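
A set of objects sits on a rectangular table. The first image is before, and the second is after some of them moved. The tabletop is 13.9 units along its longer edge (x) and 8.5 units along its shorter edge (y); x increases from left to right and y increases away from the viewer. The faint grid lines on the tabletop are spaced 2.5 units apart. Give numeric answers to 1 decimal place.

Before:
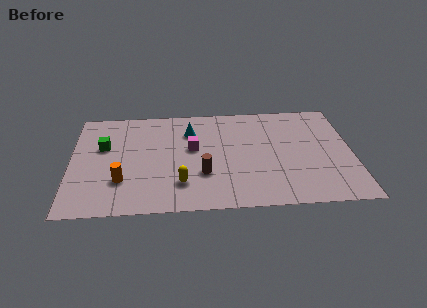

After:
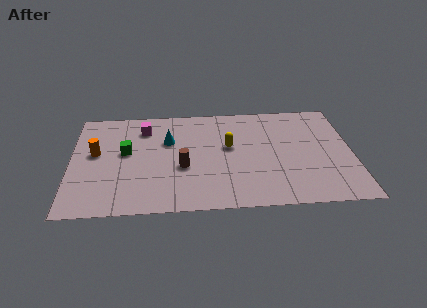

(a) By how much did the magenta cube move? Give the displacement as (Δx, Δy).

(-2.4, 1.8)

The magenta cube started near (6.0, 4.9) and ended near (3.6, 6.7).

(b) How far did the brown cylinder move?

1.2

From (6.5, 2.8) to (5.5, 3.4), the brown cylinder covered √(1.0² + 0.6²) ≈ 1.2 units.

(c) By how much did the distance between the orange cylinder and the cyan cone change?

-1.4

The distance was about 5.1 in the first image and 3.7 in the second, so they moved 1.4 units closer together.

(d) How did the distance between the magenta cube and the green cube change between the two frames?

-2.3

Before: roughly 4.4 units apart; after: 2.1. That's 2.3 units closer together.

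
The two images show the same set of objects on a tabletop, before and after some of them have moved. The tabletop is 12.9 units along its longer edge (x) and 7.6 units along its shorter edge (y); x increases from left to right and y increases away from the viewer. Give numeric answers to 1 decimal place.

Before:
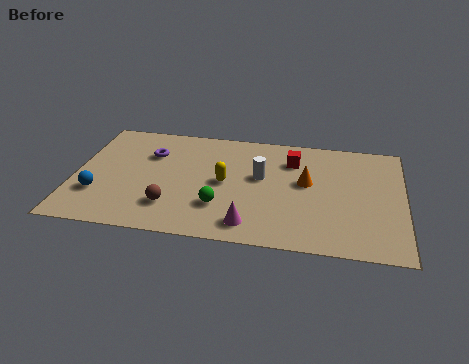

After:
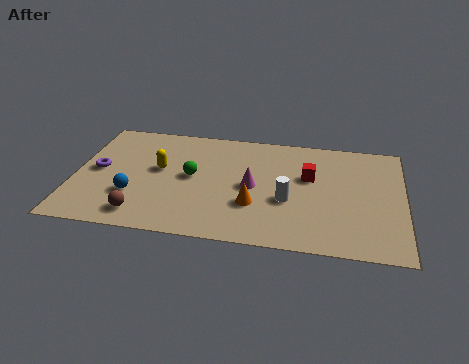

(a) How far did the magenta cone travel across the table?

2.5

The magenta cone was near (7.0, 1.2) before and (7.0, 3.7) after, so it travelled √(0.0² + 2.5²) ≈ 2.5 units.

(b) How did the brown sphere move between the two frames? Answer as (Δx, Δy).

(-1.1, -0.7)

The brown sphere was at about (3.9, 1.9) and moved to about (2.8, 1.2).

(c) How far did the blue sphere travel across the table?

1.4

From (1.0, 2.3) to (2.4, 2.4), the blue sphere covered √(1.4² + 0.1²) ≈ 1.4 units.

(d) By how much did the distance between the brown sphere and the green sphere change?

+1.4

They were about 1.9 units apart before and 3.3 after — 1.4 units further apart.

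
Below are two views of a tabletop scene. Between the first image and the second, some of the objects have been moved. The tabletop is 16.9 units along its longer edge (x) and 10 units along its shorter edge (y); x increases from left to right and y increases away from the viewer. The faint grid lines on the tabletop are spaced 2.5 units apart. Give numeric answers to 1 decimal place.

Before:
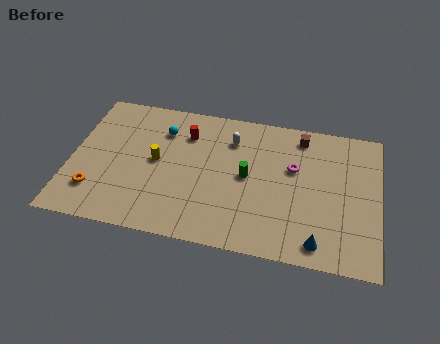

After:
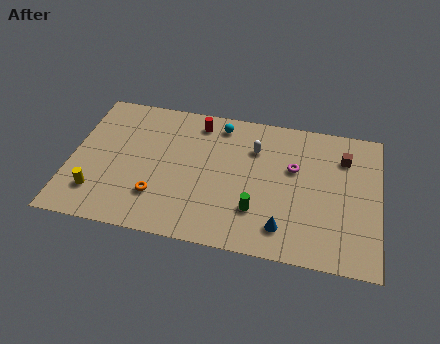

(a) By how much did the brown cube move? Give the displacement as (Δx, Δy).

(2.4, -1.1)

The brown cube was at about (12.5, 8.6) and moved to about (14.9, 7.5).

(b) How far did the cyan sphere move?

3.3

From (4.9, 7.5) to (8.0, 8.6), the cyan sphere covered √(3.1² + 1.1²) ≈ 3.3 units.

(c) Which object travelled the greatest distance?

the yellow cylinder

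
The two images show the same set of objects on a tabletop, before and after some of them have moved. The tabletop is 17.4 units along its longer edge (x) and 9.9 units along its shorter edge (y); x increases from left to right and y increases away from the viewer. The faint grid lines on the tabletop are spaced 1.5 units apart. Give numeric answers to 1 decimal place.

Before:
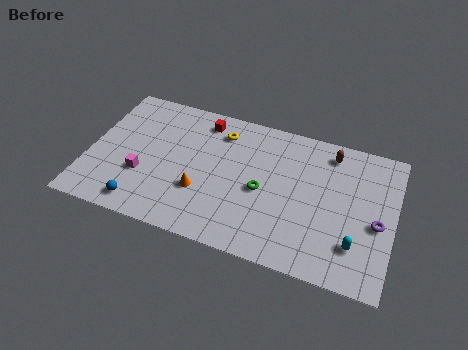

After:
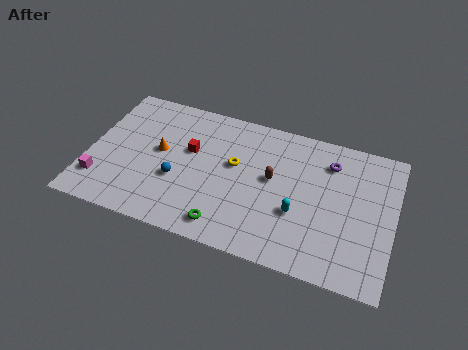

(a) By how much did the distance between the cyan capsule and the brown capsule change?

-3.7

Before: roughly 6.2 units apart; after: 2.5. That's 3.7 units closer together.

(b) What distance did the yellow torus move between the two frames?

2.3

The yellow torus moved from about (7.3, 7.9) to (8.3, 5.8), a distance of √(1.0² + 2.1²) ≈ 2.3.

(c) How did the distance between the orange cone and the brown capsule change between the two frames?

-2.2

They were about 8.7 units apart before and 6.5 after — 2.2 units closer together.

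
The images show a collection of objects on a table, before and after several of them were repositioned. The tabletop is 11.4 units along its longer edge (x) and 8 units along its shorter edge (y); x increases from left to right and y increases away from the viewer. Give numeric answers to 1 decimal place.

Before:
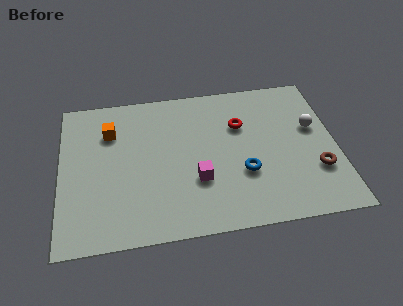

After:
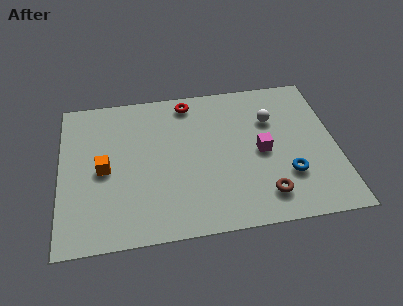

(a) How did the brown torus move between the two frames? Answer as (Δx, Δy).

(-2.2, -1.0)

From the two frames, the brown torus sits at roughly (10.5, 2.5) before and (8.3, 1.5) after.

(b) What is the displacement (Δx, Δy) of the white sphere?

(-1.7, 0.7)

From the two frames, the white sphere sits at roughly (10.5, 4.8) before and (8.8, 5.5) after.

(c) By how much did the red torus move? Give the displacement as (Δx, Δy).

(-2.1, 1.6)

The red torus started near (7.5, 5.4) and ended near (5.4, 7.0).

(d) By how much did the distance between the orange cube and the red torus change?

-0.6

They were about 5.4 units apart before and 4.8 after — 0.6 units closer together.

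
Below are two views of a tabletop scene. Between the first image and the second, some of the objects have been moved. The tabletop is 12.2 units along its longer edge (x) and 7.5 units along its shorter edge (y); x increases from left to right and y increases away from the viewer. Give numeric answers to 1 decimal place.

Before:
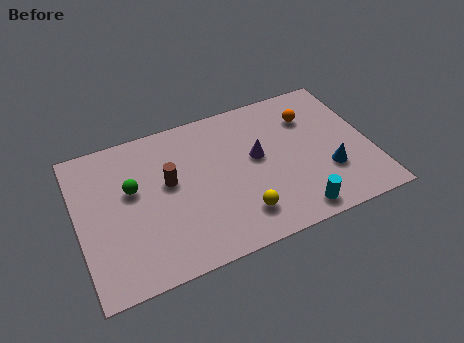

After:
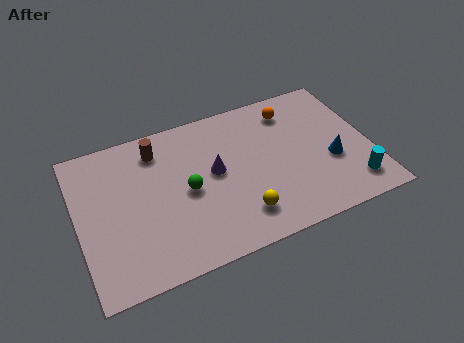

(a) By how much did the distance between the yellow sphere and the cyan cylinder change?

+2.4

They were about 2.3 units apart before and 4.7 after — 2.4 units further apart.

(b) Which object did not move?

the yellow sphere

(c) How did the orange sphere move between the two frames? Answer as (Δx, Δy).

(-0.7, 0.6)

The orange sphere started near (9.9, 5.5) and ended near (9.2, 6.1).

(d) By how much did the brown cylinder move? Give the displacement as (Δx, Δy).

(-0.3, 1.8)

From the two frames, the brown cylinder sits at roughly (3.8, 4.3) before and (3.5, 6.1) after.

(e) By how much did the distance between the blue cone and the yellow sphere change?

+0.3

The distance was about 3.9 in the first image and 4.2 in the second, so they moved 0.3 units further apart.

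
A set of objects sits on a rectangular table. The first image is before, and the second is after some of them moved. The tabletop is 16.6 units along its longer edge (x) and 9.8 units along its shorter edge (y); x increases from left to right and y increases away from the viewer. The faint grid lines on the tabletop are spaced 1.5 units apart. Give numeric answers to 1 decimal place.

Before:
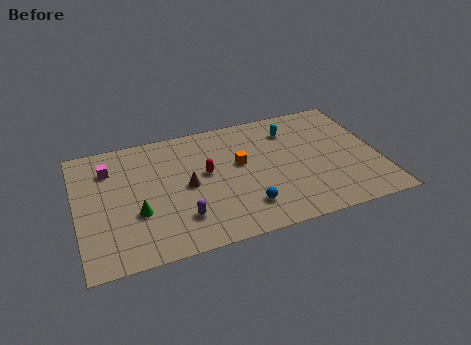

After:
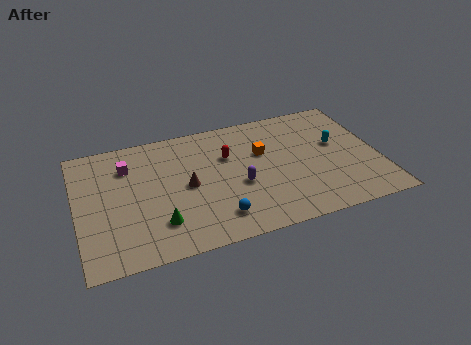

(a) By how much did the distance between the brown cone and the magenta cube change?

-0.9

They were about 4.9 units apart before and 4.0 after — 0.9 units closer together.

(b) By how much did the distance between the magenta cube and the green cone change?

+1.0

They were about 4.1 units apart before and 5.1 after — 1.0 units further apart.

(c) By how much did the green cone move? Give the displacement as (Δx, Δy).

(1.1, -1.1)

The green cone started near (3.2, 3.5) and ended near (4.3, 2.4).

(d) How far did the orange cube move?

1.4

From (9.0, 5.7) to (10.3, 6.2), the orange cube covered √(1.3² + 0.5²) ≈ 1.4 units.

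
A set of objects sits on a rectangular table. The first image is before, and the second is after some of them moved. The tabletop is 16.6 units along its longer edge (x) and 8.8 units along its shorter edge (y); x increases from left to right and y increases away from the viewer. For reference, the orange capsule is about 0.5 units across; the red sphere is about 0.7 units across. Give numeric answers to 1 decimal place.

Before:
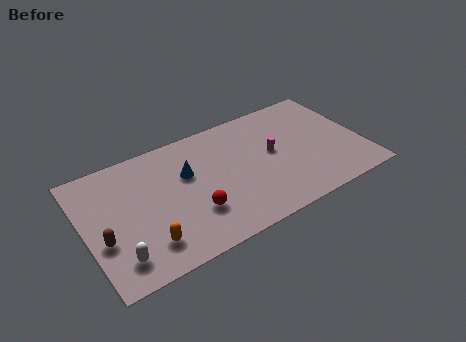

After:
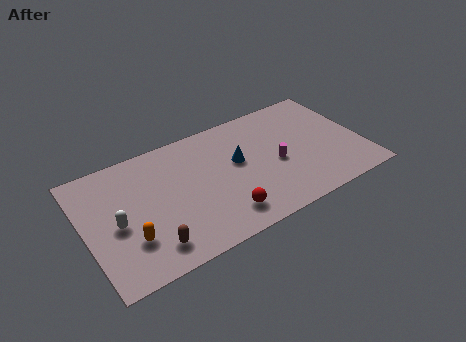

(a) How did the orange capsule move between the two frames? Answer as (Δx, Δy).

(-0.9, 0.7)

From the two frames, the orange capsule sits at roughly (3.3, 1.9) before and (2.4, 2.6) after.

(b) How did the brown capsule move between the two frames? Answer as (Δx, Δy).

(2.6, -1.7)

The brown capsule was at about (0.9, 3.3) and moved to about (3.5, 1.6).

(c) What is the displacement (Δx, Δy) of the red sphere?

(1.6, -1.0)

From the two frames, the red sphere sits at roughly (6.2, 2.7) before and (7.8, 1.7) after.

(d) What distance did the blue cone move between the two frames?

3.0

The blue cone moved from about (6.2, 5.6) to (9.2, 5.1), a distance of √(3.0² + 0.5²) ≈ 3.0.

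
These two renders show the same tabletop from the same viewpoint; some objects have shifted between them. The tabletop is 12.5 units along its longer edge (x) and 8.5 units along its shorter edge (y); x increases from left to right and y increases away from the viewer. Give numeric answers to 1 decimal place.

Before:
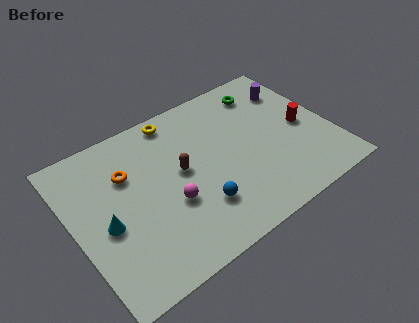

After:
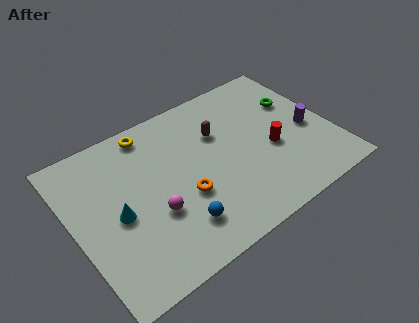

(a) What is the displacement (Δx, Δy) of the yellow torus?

(-1.3, -0.1)

The yellow torus was at about (5.5, 7.6) and moved to about (4.2, 7.5).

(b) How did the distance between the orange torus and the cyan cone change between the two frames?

+0.7

Before: roughly 2.5 units apart; after: 3.2. That's 0.7 units further apart.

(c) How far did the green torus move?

1.9

The green torus moved from about (9.9, 7.0) to (11.2, 5.6), a distance of √(1.3² + 1.4²) ≈ 1.9.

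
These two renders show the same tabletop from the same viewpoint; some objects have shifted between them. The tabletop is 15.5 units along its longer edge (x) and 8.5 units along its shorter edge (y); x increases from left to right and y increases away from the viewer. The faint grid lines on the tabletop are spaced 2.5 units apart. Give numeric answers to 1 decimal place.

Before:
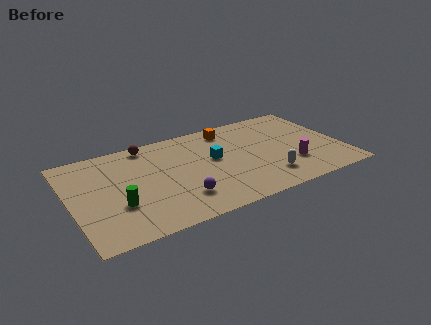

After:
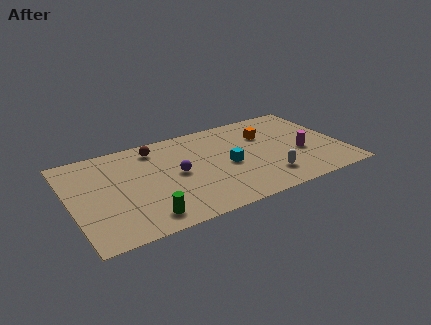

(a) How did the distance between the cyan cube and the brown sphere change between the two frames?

+0.5

The distance was about 4.5 in the first image and 5.0 in the second, so they moved 0.5 units further apart.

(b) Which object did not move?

the white capsule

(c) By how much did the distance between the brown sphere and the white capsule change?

-0.6

They were about 8.4 units apart before and 7.8 after — 0.6 units closer together.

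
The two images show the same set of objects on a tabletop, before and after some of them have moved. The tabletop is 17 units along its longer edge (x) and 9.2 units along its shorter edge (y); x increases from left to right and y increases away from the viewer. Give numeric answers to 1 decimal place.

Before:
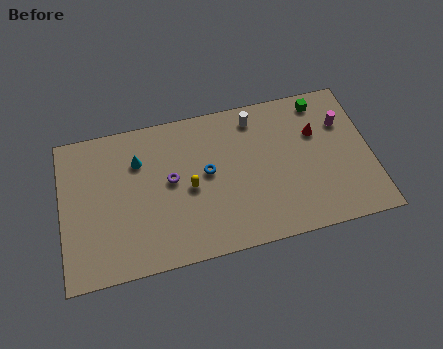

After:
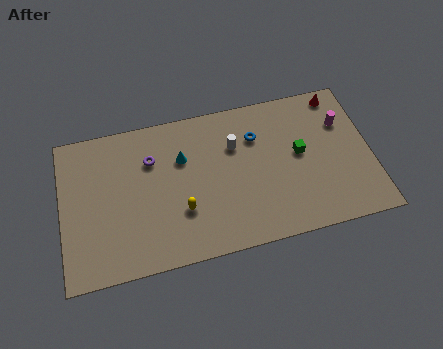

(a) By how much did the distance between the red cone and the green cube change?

+2.1

They were about 1.9 units apart before and 4.0 after — 2.1 units further apart.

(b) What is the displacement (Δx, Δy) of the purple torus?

(-1.0, 1.5)

The purple torus was at about (6.0, 5.0) and moved to about (5.0, 6.5).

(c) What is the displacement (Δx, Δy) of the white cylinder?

(-1.2, -1.5)

The white cylinder started near (10.8, 7.8) and ended near (9.6, 6.3).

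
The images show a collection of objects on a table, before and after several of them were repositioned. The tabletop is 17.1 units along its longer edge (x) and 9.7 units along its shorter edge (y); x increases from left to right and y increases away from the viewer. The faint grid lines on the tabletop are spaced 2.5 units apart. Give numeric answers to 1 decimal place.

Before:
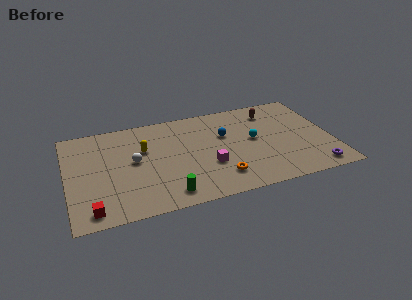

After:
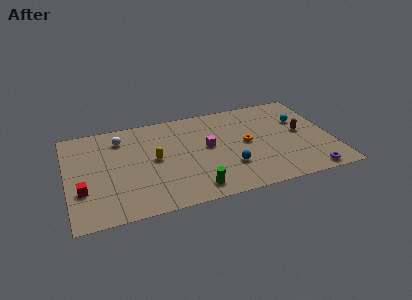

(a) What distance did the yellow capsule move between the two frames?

1.3

The yellow capsule moved from about (5.0, 6.2) to (5.6, 5.0), a distance of √(0.6² + 1.2²) ≈ 1.3.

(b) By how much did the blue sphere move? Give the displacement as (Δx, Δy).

(0.0, -3.3)

From the two frames, the blue sphere sits at roughly (10.3, 6.2) before and (10.3, 2.9) after.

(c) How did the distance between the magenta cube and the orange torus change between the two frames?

+1.1

Before: roughly 1.4 units apart; after: 2.5. That's 1.1 units further apart.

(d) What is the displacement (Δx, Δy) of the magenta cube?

(0.1, 1.9)

The magenta cube was at about (9.0, 3.4) and moved to about (9.1, 5.3).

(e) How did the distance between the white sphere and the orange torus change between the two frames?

+2.3

They were about 6.1 units apart before and 8.4 after — 2.3 units further apart.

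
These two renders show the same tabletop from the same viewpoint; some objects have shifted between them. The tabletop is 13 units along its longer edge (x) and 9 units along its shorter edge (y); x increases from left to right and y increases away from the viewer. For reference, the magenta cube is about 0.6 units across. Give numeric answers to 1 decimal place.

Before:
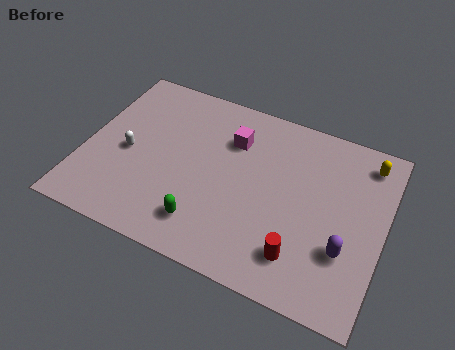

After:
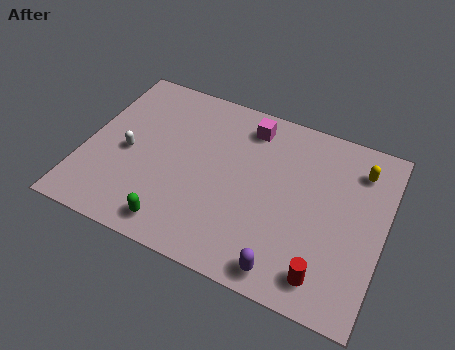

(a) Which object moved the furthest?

the purple capsule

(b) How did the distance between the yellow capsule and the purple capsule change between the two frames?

+1.9

The distance was about 4.7 in the first image and 6.6 in the second, so they moved 1.9 units further apart.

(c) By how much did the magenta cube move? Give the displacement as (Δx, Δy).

(0.6, 1.0)

From the two frames, the magenta cube sits at roughly (6.2, 6.5) before and (6.8, 7.5) after.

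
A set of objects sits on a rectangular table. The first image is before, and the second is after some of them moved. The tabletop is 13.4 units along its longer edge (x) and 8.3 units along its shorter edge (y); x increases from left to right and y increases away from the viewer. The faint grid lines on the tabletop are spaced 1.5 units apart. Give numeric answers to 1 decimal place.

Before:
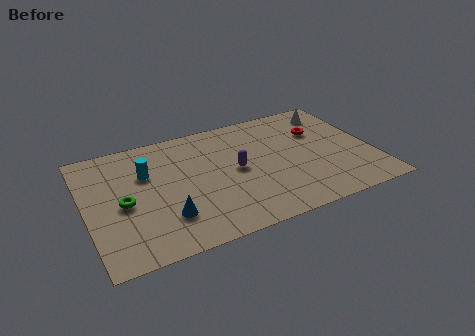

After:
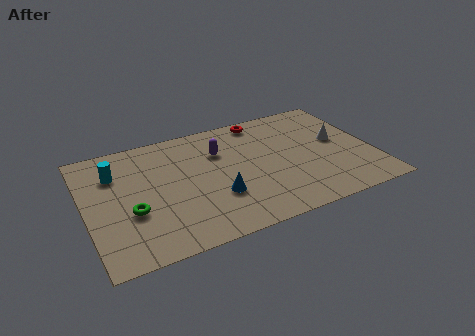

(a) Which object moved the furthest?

the red torus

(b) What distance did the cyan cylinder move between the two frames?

1.5

From (2.9, 5.5) to (1.5, 6.0), the cyan cylinder covered √(1.4² + 0.5²) ≈ 1.5 units.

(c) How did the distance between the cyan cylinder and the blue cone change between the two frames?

+2.1

They were about 3.4 units apart before and 5.5 after — 2.1 units further apart.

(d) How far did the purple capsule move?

1.7

The purple capsule was near (7.0, 4.2) before and (6.4, 5.8) after, so it travelled √(0.6² + 1.6²) ≈ 1.7 units.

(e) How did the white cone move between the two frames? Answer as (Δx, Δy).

(-0.1, -2.3)

From the two frames, the white cone sits at roughly (12.0, 6.9) before and (11.9, 4.6) after.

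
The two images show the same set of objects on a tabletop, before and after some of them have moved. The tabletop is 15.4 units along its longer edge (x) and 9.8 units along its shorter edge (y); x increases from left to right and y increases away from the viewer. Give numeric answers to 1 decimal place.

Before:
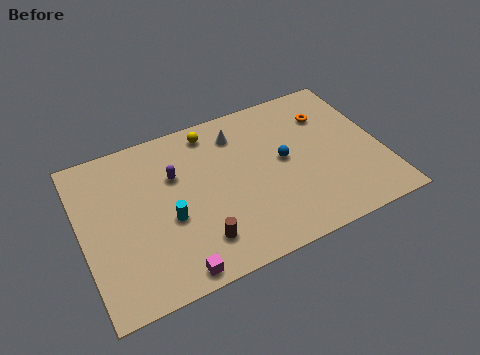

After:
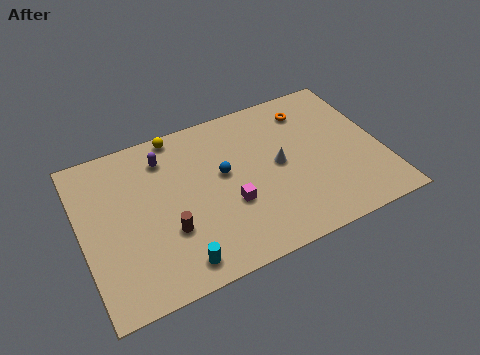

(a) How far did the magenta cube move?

4.2

The magenta cube moved from about (4.2, 0.9) to (7.4, 3.6), a distance of √(3.2² + 2.7²) ≈ 4.2.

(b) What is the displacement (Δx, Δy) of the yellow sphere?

(-1.7, 0.5)

The yellow sphere was at about (7.0, 8.5) and moved to about (5.3, 9.0).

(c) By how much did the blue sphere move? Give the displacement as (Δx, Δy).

(-3.1, 0.4)

The blue sphere was at about (10.4, 5.2) and moved to about (7.3, 5.6).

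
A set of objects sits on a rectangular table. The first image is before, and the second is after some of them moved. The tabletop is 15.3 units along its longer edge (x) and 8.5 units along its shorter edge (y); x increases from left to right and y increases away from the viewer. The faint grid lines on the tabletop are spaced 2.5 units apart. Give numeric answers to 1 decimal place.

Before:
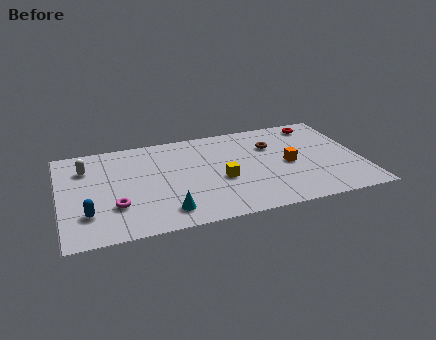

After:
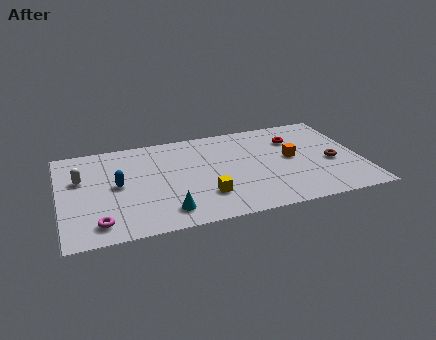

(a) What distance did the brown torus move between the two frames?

3.7

The brown torus moved from about (10.9, 5.9) to (13.8, 3.6), a distance of √(2.9² + 2.3²) ≈ 3.7.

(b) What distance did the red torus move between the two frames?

1.7

From (13.4, 7.3) to (12.1, 6.2), the red torus covered √(1.3² + 1.1²) ≈ 1.7 units.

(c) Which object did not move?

the cyan cone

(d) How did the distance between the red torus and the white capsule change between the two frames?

-1.0

They were about 12.0 units apart before and 11.0 after — 1.0 units closer together.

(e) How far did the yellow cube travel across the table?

1.5

From (8.1, 3.5) to (7.2, 2.3), the yellow cube covered √(0.9² + 1.2²) ≈ 1.5 units.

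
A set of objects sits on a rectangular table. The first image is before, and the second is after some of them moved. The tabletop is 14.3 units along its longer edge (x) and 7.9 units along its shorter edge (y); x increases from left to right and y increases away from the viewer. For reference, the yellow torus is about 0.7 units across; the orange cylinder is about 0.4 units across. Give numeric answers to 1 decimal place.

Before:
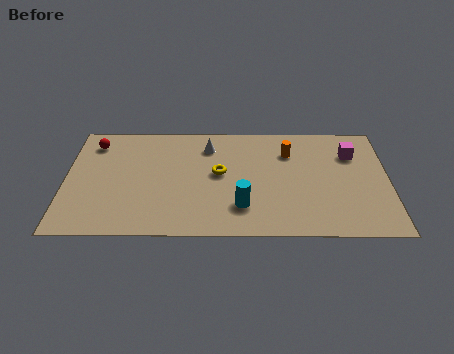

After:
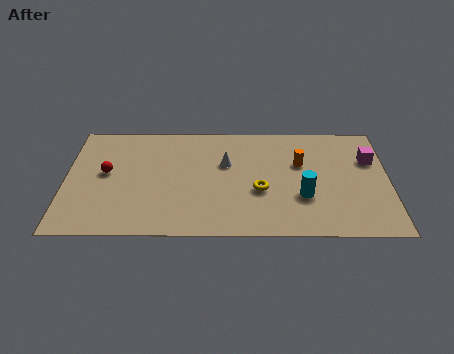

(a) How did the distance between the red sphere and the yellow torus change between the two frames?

+0.9

Before: roughly 6.0 units apart; after: 6.9. That's 0.9 units further apart.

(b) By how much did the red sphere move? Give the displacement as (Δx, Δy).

(0.6, -2.1)

The red sphere started near (1.2, 6.4) and ended near (1.8, 4.3).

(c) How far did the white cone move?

1.4

From (6.3, 6.2) to (7.1, 5.0), the white cone covered √(0.8² + 1.2²) ≈ 1.4 units.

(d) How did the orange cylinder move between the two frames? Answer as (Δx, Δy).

(0.5, -0.8)

The orange cylinder started near (9.9, 5.8) and ended near (10.4, 5.0).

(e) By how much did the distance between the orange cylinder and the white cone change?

-0.3

The distance was about 3.6 in the first image and 3.3 in the second, so they moved 0.3 units closer together.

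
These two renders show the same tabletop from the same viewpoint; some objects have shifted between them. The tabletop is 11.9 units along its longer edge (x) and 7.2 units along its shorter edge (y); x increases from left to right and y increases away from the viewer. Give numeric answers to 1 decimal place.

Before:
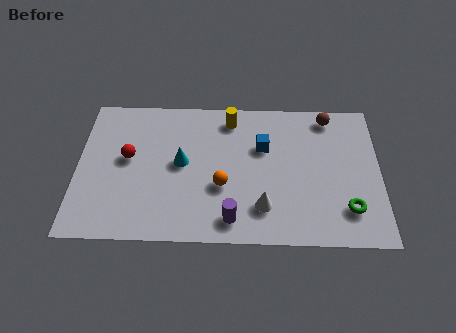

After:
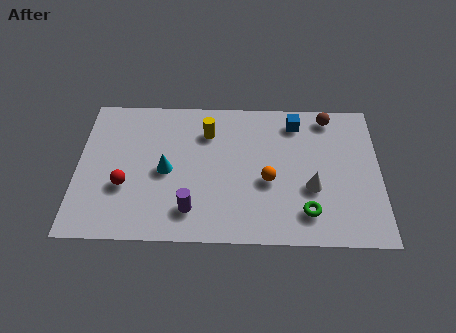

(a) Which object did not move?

the brown sphere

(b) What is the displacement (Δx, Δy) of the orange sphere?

(1.8, 0.3)

From the two frames, the orange sphere sits at roughly (5.7, 2.7) before and (7.5, 3.0) after.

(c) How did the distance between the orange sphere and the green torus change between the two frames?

-2.9

Before: roughly 5.0 units apart; after: 2.1. That's 2.9 units closer together.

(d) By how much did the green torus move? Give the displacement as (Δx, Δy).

(-1.6, -0.2)

The green torus was at about (10.6, 1.7) and moved to about (9.0, 1.5).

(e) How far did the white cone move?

2.1

The white cone moved from about (7.3, 1.7) to (9.2, 2.7), a distance of √(1.9² + 1.0²) ≈ 2.1.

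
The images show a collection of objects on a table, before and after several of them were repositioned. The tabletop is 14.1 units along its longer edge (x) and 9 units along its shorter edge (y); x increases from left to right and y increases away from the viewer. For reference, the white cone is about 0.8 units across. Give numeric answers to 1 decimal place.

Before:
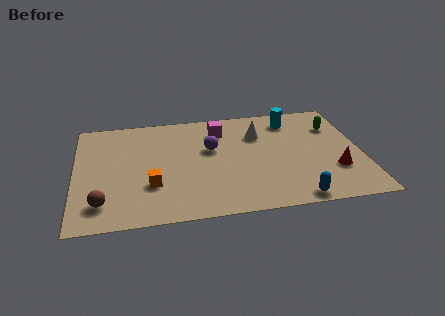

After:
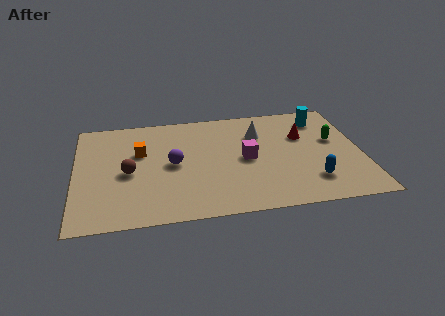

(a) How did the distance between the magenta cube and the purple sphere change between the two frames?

+2.0

Before: roughly 1.6 units apart; after: 3.6. That's 2.0 units further apart.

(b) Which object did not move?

the white cone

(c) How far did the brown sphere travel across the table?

2.6

From (1.3, 1.8) to (2.6, 4.1), the brown sphere covered √(1.3² + 2.3²) ≈ 2.6 units.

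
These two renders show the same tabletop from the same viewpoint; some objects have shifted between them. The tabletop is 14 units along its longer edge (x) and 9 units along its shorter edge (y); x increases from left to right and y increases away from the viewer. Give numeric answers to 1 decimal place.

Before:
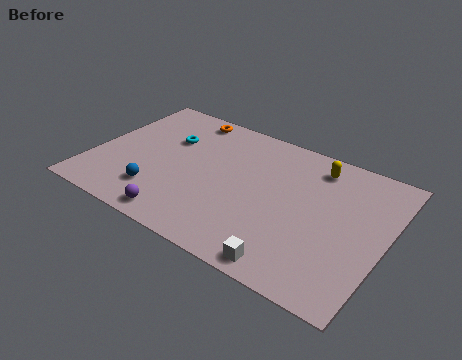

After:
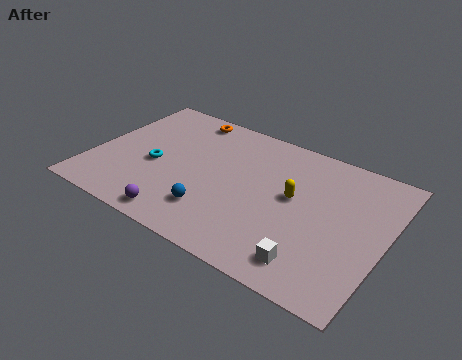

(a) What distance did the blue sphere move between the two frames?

2.7

From (3.5, 2.1) to (6.2, 2.2), the blue sphere covered √(2.7² + 0.1²) ≈ 2.7 units.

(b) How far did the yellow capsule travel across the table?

2.6

The yellow capsule was near (10.3, 7.5) before and (9.6, 5.0) after, so it travelled √(0.7² + 2.5²) ≈ 2.6 units.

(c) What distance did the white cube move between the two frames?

1.1

The white cube was near (10.1, 0.9) before and (11.0, 1.5) after, so it travelled √(0.9² + 0.6²) ≈ 1.1 units.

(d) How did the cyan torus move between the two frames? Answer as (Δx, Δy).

(-0.3, -2.1)

The cyan torus started near (3.3, 6.0) and ended near (3.0, 3.9).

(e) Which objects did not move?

the purple sphere and the orange torus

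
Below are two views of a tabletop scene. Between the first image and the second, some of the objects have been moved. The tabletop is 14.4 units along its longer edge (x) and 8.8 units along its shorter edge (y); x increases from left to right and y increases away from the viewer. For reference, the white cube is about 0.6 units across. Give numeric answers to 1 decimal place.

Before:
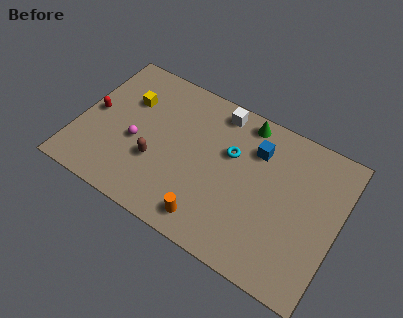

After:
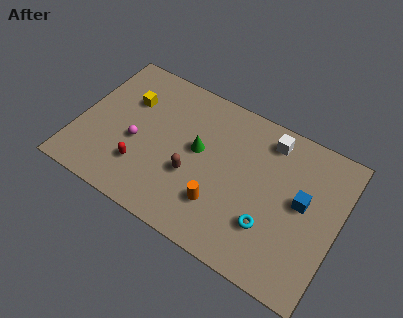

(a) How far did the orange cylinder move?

1.2

From (7.8, 1.3) to (8.2, 2.4), the orange cylinder covered √(0.4² + 1.1²) ≈ 1.2 units.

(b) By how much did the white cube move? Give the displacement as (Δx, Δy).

(2.9, -0.3)

From the two frames, the white cube sits at roughly (7.3, 7.7) before and (10.2, 7.4) after.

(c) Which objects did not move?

the magenta sphere and the yellow cube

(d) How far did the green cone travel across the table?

3.6

The green cone was near (8.8, 7.8) before and (6.6, 4.9) after, so it travelled √(2.2² + 2.9²) ≈ 3.6 units.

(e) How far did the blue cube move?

3.3

The blue cube moved from about (9.6, 6.5) to (12.4, 4.8), a distance of √(2.8² + 1.7²) ≈ 3.3.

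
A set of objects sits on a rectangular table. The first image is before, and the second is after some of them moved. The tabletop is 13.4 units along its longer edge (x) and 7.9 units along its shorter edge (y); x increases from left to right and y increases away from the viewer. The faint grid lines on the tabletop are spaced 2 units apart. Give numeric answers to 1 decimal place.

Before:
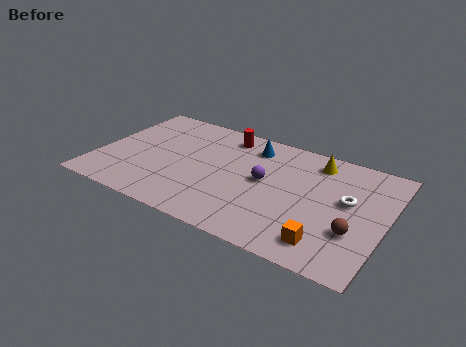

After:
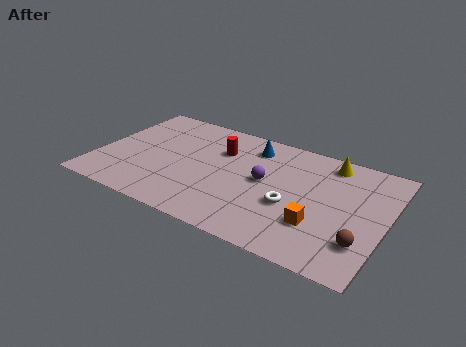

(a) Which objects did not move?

the blue cone and the purple sphere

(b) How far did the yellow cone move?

0.6

The yellow cone moved from about (9.9, 6.6) to (10.5, 6.8), a distance of √(0.6² + 0.2²) ≈ 0.6.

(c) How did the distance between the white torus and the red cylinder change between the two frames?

-2.0

The distance was about 6.4 in the first image and 4.4 in the second, so they moved 2.0 units closer together.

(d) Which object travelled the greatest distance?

the white torus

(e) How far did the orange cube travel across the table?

1.1

From (11.0, 1.4) to (10.5, 2.4), the orange cube covered √(0.5² + 1.0²) ≈ 1.1 units.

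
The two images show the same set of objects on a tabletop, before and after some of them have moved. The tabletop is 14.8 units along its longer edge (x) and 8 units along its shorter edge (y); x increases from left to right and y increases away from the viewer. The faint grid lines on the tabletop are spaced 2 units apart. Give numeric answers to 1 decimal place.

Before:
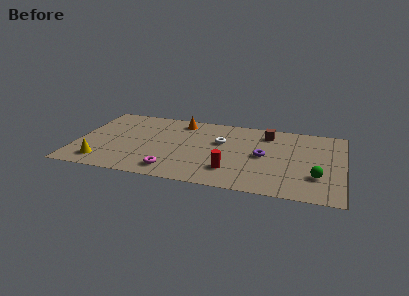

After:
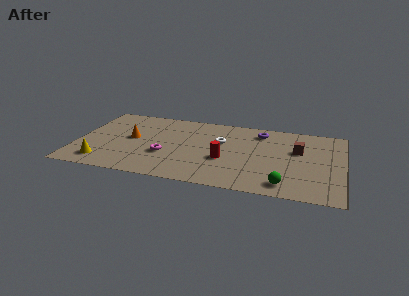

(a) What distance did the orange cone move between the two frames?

3.6

From (5.6, 6.8) to (3.0, 4.3), the orange cone covered √(2.6² + 2.5²) ≈ 3.6 units.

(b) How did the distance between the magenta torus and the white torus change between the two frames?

-0.8

The distance was about 4.5 in the first image and 3.7 in the second, so they moved 0.8 units closer together.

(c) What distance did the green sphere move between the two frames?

2.1

The green sphere moved from about (13.4, 2.4) to (11.7, 1.2), a distance of √(1.7² + 1.2²) ≈ 2.1.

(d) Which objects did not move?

the yellow cone and the white torus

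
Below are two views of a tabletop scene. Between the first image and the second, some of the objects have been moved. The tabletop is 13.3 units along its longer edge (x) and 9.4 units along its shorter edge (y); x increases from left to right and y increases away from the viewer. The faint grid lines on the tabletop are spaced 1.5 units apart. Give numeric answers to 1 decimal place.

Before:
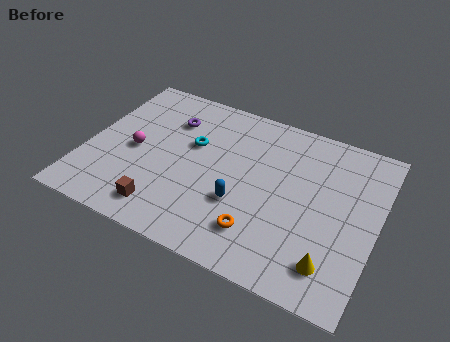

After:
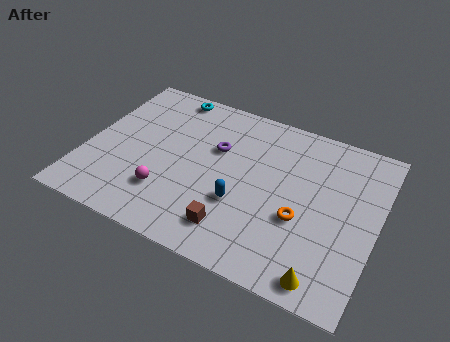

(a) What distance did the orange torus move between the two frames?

2.3

The orange torus was near (8.3, 2.1) before and (10.0, 3.6) after, so it travelled √(1.7² + 1.5²) ≈ 2.3 units.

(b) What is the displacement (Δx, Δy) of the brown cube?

(3.2, 0.3)

The brown cube was at about (4.0, 1.5) and moved to about (7.2, 1.8).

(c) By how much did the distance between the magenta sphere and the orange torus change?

-0.4

They were about 6.5 units apart before and 6.1 after — 0.4 units closer together.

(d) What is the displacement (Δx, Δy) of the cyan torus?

(-1.5, 2.7)

The cyan torus was at about (4.7, 5.8) and moved to about (3.2, 8.5).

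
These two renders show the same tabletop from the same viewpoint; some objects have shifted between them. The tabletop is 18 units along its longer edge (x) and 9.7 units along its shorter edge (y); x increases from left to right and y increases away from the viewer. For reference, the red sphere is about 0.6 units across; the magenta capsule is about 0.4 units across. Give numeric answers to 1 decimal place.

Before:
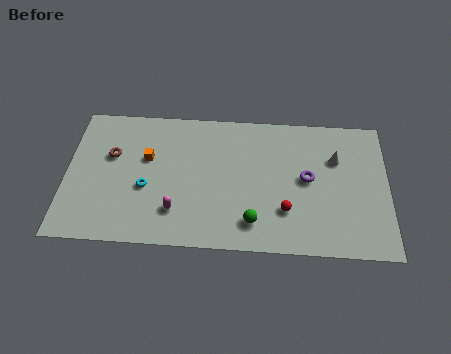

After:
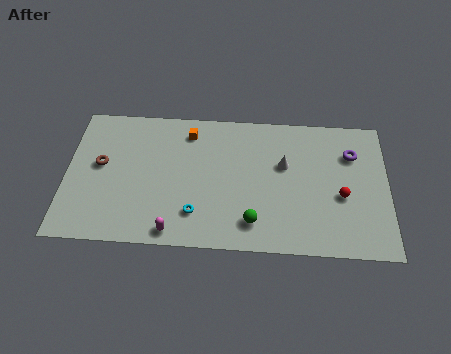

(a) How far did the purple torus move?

3.1

From (13.5, 5.1) to (16.0, 7.0), the purple torus covered √(2.5² + 1.9²) ≈ 3.1 units.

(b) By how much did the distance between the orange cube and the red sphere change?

+1.1

Before: roughly 8.4 units apart; after: 9.5. That's 1.1 units further apart.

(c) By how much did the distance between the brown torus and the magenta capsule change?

+0.9

They were about 5.2 units apart before and 6.1 after — 0.9 units further apart.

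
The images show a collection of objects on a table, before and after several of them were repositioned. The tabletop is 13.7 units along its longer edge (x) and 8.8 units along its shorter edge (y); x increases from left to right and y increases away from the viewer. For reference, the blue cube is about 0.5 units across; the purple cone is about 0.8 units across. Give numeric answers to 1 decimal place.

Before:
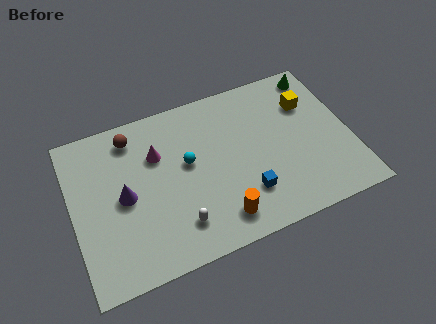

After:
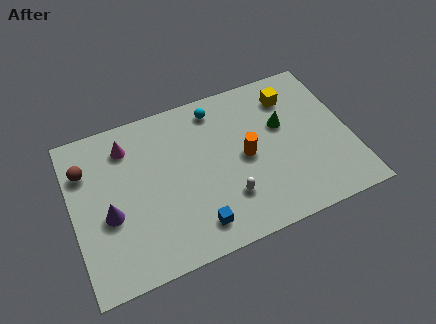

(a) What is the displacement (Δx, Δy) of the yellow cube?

(-0.8, 0.7)

The yellow cube started near (11.9, 6.2) and ended near (11.1, 6.9).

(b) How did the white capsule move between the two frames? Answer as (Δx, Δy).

(2.5, 0.5)

The white capsule started near (4.9, 1.9) and ended near (7.4, 2.4).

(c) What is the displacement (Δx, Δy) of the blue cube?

(-2.6, -0.8)

The blue cube started near (8.3, 2.3) and ended near (5.7, 1.5).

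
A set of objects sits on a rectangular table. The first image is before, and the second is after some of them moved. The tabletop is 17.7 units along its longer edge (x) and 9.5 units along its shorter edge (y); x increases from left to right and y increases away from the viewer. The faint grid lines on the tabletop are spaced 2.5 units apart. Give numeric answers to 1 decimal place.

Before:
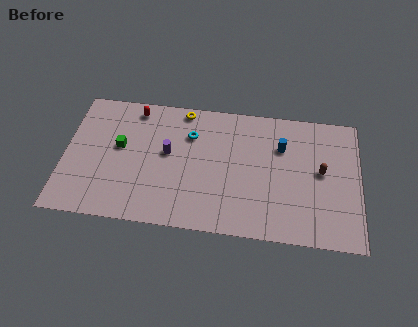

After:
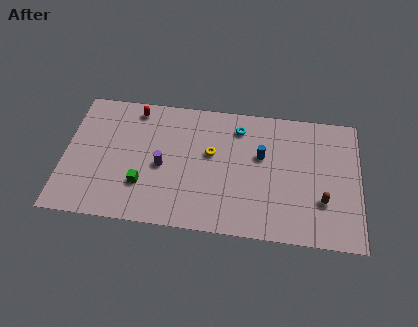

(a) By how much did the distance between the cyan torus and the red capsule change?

+2.6

Before: roughly 3.7 units apart; after: 6.3. That's 2.6 units further apart.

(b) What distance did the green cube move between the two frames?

3.0

From (3.3, 5.4) to (4.8, 2.8), the green cube covered √(1.5² + 2.6²) ≈ 3.0 units.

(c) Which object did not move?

the red capsule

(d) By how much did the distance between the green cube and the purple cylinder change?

-1.0

Before: roughly 2.9 units apart; after: 1.9. That's 1.0 units closer together.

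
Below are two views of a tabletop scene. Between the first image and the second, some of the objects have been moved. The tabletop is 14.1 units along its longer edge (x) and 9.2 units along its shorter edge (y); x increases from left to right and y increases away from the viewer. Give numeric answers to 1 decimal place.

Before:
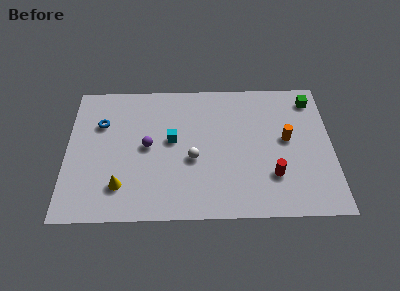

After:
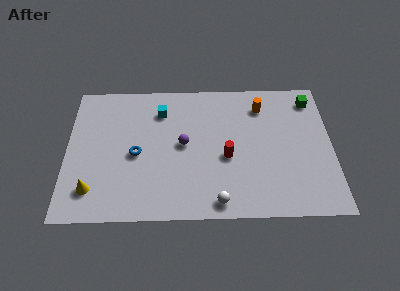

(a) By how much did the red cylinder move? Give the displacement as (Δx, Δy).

(-2.4, 1.3)

From the two frames, the red cylinder sits at roughly (10.9, 2.6) before and (8.5, 3.9) after.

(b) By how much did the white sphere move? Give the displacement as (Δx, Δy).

(1.3, -2.8)

From the two frames, the white sphere sits at roughly (6.7, 3.8) before and (8.0, 1.0) after.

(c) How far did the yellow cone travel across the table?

1.5

From (2.9, 2.1) to (1.4, 1.9), the yellow cone covered √(1.5² + 0.2²) ≈ 1.5 units.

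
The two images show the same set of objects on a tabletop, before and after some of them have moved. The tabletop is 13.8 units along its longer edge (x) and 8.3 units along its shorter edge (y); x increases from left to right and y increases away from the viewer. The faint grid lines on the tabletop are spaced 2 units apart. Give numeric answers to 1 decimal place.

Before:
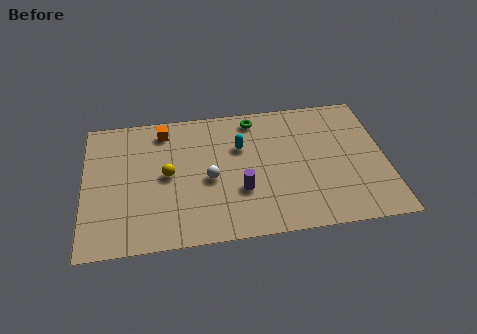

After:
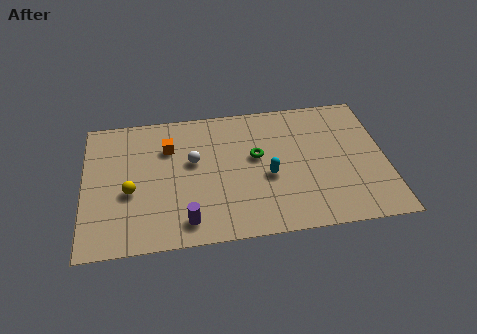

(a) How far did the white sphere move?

1.4

The white sphere moved from about (5.7, 3.7) to (5.0, 4.9), a distance of √(0.7² + 1.2²) ≈ 1.4.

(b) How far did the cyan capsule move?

2.3

The cyan capsule moved from about (7.2, 5.5) to (8.4, 3.5), a distance of √(1.2² + 2.0²) ≈ 2.3.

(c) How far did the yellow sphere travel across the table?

1.9

The yellow sphere was near (3.8, 4.2) before and (2.1, 3.4) after, so it travelled √(1.7² + 0.8²) ≈ 1.9 units.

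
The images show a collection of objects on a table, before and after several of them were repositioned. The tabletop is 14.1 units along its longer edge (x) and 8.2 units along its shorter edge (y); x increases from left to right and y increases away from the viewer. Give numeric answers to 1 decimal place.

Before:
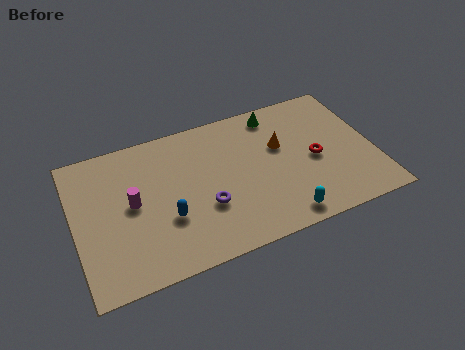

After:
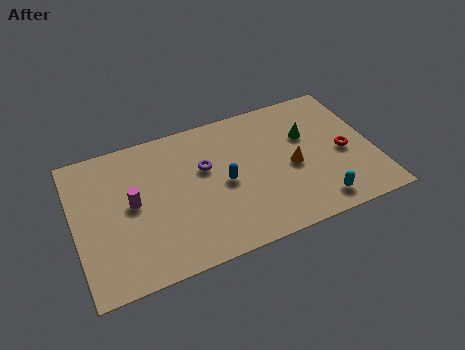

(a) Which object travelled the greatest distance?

the blue capsule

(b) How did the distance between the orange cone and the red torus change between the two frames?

+0.5

They were about 2.0 units apart before and 2.5 after — 0.5 units further apart.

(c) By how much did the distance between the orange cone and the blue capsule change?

-2.8

The distance was about 6.0 in the first image and 3.2 in the second, so they moved 2.8 units closer together.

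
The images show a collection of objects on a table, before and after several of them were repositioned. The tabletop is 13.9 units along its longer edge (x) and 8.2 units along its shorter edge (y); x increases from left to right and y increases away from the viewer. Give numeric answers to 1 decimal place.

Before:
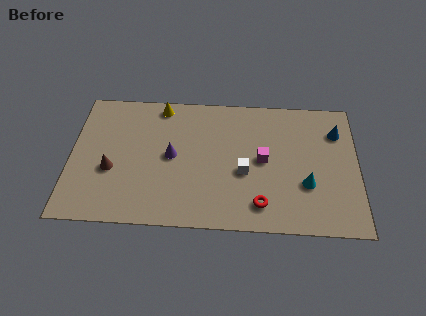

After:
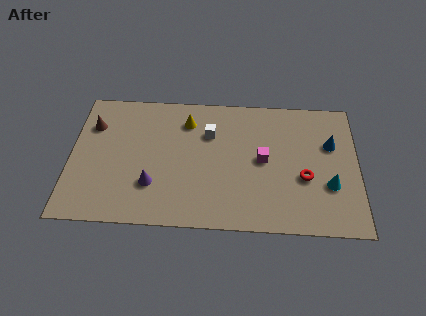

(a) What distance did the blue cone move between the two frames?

0.9

The blue cone moved from about (12.9, 6.1) to (12.6, 5.3), a distance of √(0.3² + 0.8²) ≈ 0.9.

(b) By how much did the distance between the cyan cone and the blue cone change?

-1.1

They were about 3.6 units apart before and 2.5 after — 1.1 units closer together.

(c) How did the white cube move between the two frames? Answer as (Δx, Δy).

(-1.7, 2.3)

The white cube was at about (8.4, 3.4) and moved to about (6.7, 5.7).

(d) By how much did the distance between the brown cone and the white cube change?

-0.7

Before: roughly 6.4 units apart; after: 5.7. That's 0.7 units closer together.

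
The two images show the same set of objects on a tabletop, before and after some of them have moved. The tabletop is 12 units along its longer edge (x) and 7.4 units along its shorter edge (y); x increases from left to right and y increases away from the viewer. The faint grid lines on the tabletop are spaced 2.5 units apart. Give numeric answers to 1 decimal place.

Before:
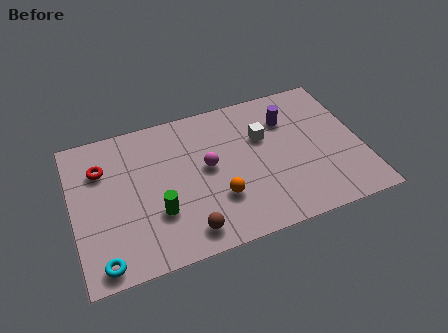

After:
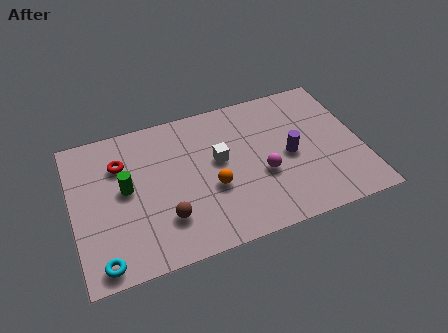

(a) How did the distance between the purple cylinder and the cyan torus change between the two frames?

-0.9

Before: roughly 9.3 units apart; after: 8.4. That's 0.9 units closer together.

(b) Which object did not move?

the cyan torus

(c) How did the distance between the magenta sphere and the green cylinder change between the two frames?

+3.0

The distance was about 2.7 in the first image and 5.7 in the second, so they moved 3.0 units further apart.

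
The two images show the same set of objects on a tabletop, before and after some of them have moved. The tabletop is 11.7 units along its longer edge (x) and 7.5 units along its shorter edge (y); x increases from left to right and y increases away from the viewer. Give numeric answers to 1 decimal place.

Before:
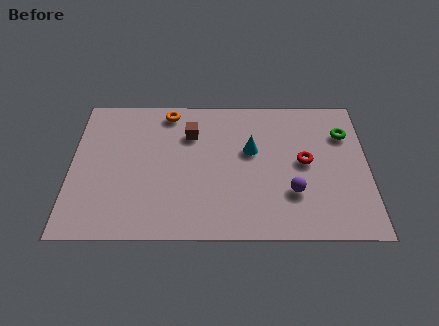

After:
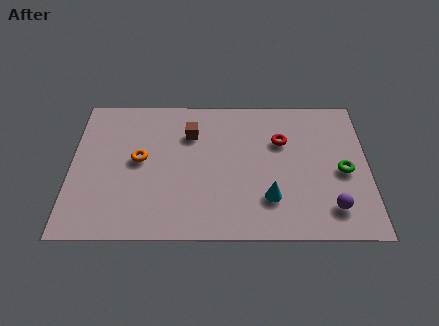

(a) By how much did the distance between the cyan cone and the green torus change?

-0.6

Before: roughly 3.8 units apart; after: 3.2. That's 0.6 units closer together.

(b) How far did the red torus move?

1.4

From (9.2, 3.9) to (8.3, 5.0), the red torus covered √(0.9² + 1.1²) ≈ 1.4 units.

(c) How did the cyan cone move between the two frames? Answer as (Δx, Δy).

(0.7, -2.5)

The cyan cone was at about (7.1, 4.5) and moved to about (7.8, 2.0).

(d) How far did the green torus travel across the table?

2.0

From (10.8, 5.4) to (10.7, 3.4), the green torus covered √(0.1² + 2.0²) ≈ 2.0 units.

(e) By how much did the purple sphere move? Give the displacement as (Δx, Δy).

(1.5, -0.8)

The purple sphere started near (8.7, 2.3) and ended near (10.2, 1.5).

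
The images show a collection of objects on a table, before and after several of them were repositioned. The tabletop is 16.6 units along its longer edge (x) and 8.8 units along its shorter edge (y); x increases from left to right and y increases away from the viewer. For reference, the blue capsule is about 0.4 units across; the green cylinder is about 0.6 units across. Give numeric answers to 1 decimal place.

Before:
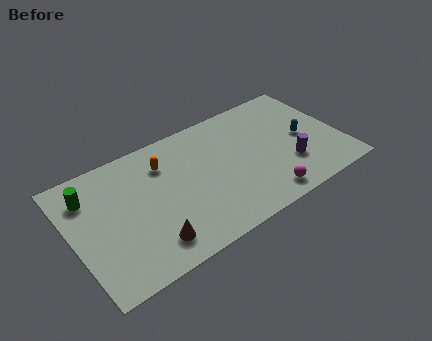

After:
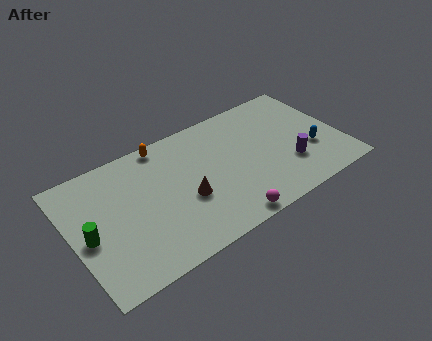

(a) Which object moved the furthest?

the brown cone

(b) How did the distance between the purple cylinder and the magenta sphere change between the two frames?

+2.4

They were about 2.4 units apart before and 4.8 after — 2.4 units further apart.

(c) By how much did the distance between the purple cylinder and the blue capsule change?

-0.4

Before: roughly 2.0 units apart; after: 1.6. That's 0.4 units closer together.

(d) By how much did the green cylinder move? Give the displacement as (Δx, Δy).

(-0.4, -2.7)

The green cylinder was at about (1.3, 6.7) and moved to about (0.9, 4.0).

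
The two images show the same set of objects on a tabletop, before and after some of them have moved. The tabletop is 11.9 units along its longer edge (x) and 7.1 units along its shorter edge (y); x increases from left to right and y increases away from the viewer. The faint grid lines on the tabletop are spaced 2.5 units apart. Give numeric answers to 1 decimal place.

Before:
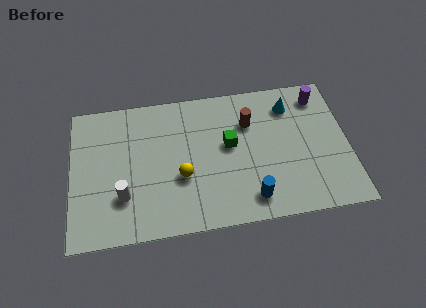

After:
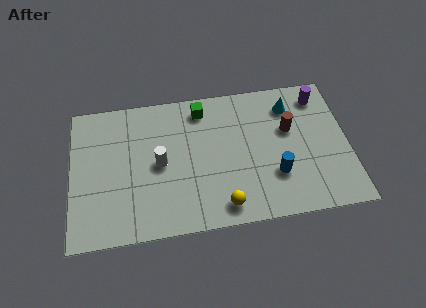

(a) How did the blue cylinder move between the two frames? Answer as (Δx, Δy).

(1.1, 1.0)

The blue cylinder was at about (7.6, 1.2) and moved to about (8.7, 2.2).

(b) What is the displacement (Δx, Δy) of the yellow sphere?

(1.7, -1.7)

From the two frames, the yellow sphere sits at roughly (4.7, 2.7) before and (6.4, 1.0) after.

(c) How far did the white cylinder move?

2.1

From (2.2, 2.1) to (3.8, 3.5), the white cylinder covered √(1.6² + 1.4²) ≈ 2.1 units.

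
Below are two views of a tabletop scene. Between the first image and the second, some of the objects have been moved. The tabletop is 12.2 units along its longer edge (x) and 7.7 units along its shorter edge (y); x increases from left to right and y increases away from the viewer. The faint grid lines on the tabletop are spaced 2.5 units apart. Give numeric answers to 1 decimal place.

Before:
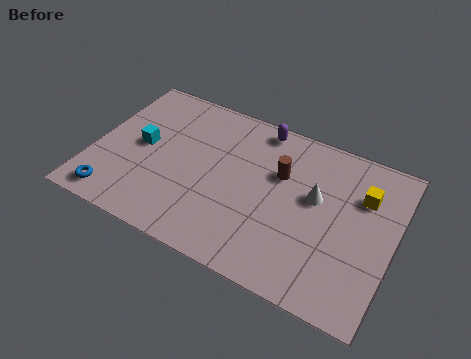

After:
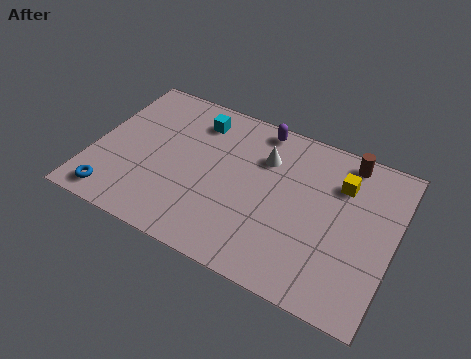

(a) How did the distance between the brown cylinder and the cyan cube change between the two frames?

+0.4

They were about 5.7 units apart before and 6.1 after — 0.4 units further apart.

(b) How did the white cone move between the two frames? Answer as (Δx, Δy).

(-2.2, 1.0)

The white cone was at about (9.0, 4.5) and moved to about (6.8, 5.5).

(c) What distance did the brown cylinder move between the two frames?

3.1

The brown cylinder moved from about (7.5, 5.0) to (10.0, 6.8), a distance of √(2.5² + 1.8²) ≈ 3.1.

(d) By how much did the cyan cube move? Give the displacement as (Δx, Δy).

(2.0, 2.2)

From the two frames, the cyan cube sits at roughly (1.9, 4.0) before and (3.9, 6.2) after.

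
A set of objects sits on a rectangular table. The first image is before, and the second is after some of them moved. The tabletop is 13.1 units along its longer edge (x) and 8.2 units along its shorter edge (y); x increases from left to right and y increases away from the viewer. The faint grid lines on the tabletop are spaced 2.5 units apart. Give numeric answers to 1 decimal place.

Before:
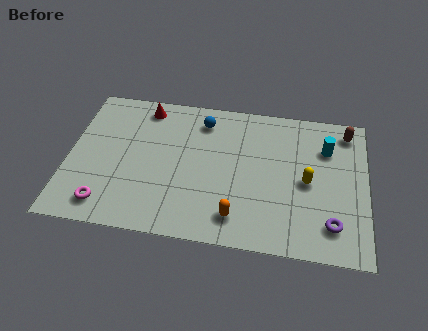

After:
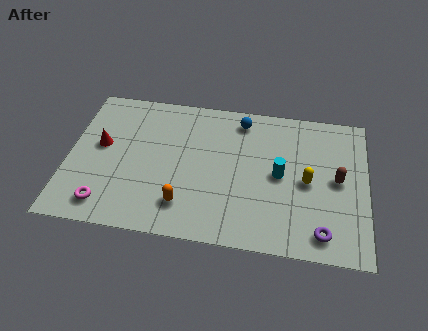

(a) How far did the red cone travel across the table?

3.1

From (3.2, 7.1) to (1.4, 4.6), the red cone covered √(1.8² + 2.5²) ≈ 3.1 units.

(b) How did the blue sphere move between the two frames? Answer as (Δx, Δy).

(1.7, 0.3)

The blue sphere was at about (5.8, 6.7) and moved to about (7.5, 7.0).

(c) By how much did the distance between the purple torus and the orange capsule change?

+1.9

The distance was about 4.1 in the first image and 6.0 in the second, so they moved 1.9 units further apart.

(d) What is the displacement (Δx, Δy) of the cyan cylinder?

(-2.0, -1.8)

The cyan cylinder was at about (11.3, 5.9) and moved to about (9.3, 4.1).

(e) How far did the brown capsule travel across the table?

2.8

The brown capsule was near (12.2, 7.0) before and (11.8, 4.2) after, so it travelled √(0.4² + 2.8²) ≈ 2.8 units.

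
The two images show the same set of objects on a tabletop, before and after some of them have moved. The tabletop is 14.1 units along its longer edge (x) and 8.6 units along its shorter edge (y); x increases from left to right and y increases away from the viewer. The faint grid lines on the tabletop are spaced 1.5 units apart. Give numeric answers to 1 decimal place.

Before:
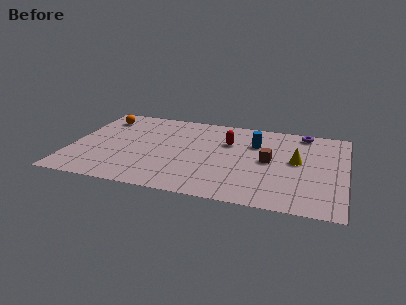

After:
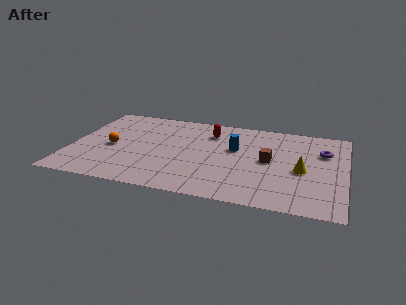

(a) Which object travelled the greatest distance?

the orange sphere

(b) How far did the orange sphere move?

3.1

The orange sphere was near (1.3, 6.9) before and (2.1, 3.9) after, so it travelled √(0.8² + 3.0²) ≈ 3.1 units.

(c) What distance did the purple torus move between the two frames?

2.1

From (11.8, 7.7) to (12.9, 5.9), the purple torus covered √(1.1² + 1.8²) ≈ 2.1 units.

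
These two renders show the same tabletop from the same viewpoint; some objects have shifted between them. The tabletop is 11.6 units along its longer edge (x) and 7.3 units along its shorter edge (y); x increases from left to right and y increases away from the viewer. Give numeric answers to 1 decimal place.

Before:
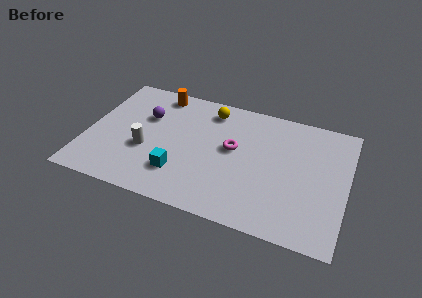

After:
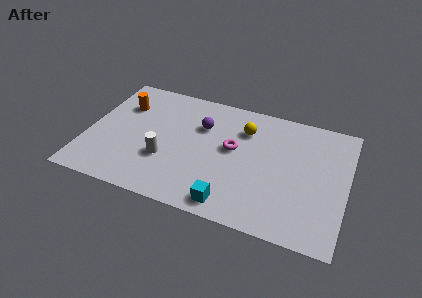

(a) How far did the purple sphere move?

2.5

The purple sphere moved from about (2.5, 4.8) to (5.0, 5.0), a distance of √(2.5² + 0.2²) ≈ 2.5.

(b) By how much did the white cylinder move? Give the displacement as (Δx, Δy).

(0.9, -0.3)

The white cylinder was at about (2.7, 2.8) and moved to about (3.6, 2.5).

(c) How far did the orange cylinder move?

1.9

The orange cylinder was near (2.9, 6.4) before and (1.4, 5.2) after, so it travelled √(1.5² + 1.2²) ≈ 1.9 units.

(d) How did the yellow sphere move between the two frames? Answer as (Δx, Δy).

(1.6, -0.7)

From the two frames, the yellow sphere sits at roughly (5.3, 6.1) before and (6.9, 5.4) after.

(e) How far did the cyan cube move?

2.6

The cyan cube was near (4.3, 1.9) before and (6.7, 0.9) after, so it travelled √(2.4² + 1.0²) ≈ 2.6 units.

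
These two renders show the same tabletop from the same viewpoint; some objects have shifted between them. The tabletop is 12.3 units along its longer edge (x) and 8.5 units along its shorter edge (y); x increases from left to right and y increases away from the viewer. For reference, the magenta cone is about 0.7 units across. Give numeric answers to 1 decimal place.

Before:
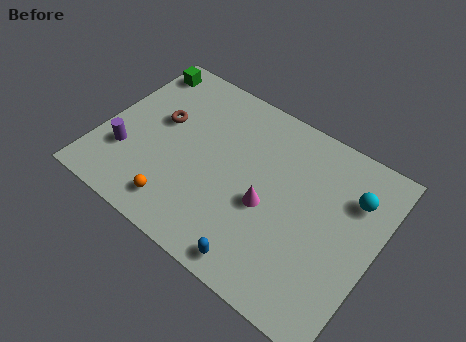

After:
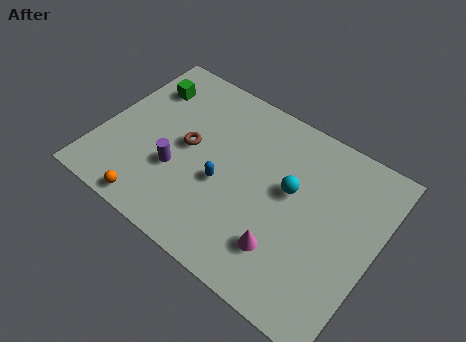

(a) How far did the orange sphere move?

1.2

The orange sphere was near (4.0, 1.4) before and (3.0, 0.8) after, so it travelled √(1.0² + 0.6²) ≈ 1.2 units.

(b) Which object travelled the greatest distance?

the blue capsule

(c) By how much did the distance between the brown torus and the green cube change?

+0.4

They were about 2.7 units apart before and 3.1 after — 0.4 units further apart.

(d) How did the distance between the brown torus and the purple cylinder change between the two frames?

-1.2

They were about 2.6 units apart before and 1.4 after — 1.2 units closer together.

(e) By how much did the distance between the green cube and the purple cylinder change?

-0.7

Before: roughly 4.7 units apart; after: 4.0. That's 0.7 units closer together.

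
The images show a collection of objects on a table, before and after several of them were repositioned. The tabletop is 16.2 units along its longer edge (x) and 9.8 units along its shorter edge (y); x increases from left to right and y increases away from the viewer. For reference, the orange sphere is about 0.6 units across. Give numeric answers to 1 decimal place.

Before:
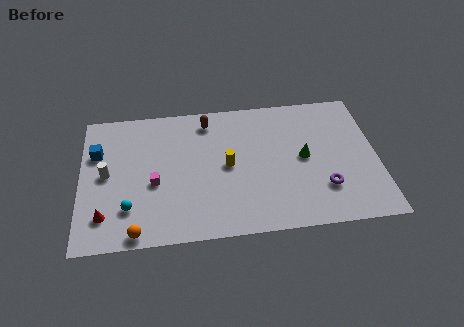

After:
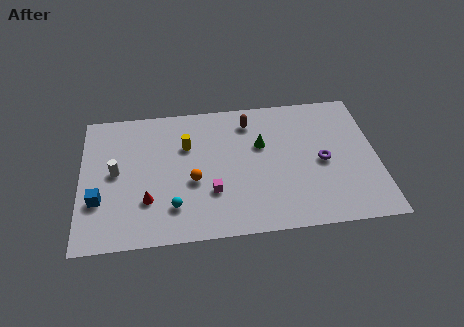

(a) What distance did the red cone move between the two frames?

2.4

From (1.3, 2.1) to (3.6, 2.9), the red cone covered √(2.3² + 0.8²) ≈ 2.4 units.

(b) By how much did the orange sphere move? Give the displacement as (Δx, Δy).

(3.1, 3.2)

The orange sphere started near (3.0, 0.8) and ended near (6.1, 4.0).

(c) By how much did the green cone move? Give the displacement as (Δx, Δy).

(-2.3, 1.2)

The green cone was at about (12.2, 5.0) and moved to about (9.9, 6.2).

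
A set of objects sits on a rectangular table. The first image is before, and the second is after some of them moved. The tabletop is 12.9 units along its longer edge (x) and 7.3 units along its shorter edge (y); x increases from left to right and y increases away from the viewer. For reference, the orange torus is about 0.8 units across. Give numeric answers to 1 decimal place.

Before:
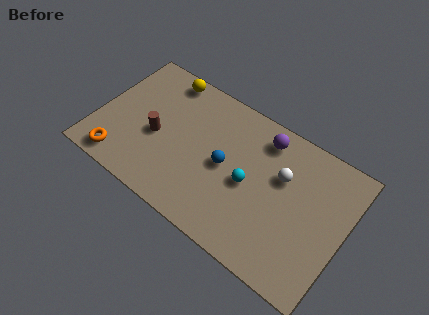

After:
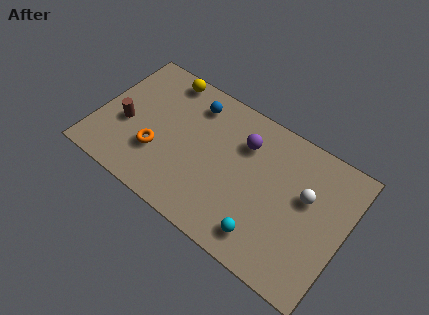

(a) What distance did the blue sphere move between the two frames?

3.1

The blue sphere moved from about (6.7, 3.6) to (4.6, 5.9), a distance of √(2.1² + 2.3²) ≈ 3.1.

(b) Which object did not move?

the yellow sphere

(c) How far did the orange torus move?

2.2

The orange torus was near (1.6, 1.0) before and (3.3, 2.4) after, so it travelled √(1.7² + 1.4²) ≈ 2.2 units.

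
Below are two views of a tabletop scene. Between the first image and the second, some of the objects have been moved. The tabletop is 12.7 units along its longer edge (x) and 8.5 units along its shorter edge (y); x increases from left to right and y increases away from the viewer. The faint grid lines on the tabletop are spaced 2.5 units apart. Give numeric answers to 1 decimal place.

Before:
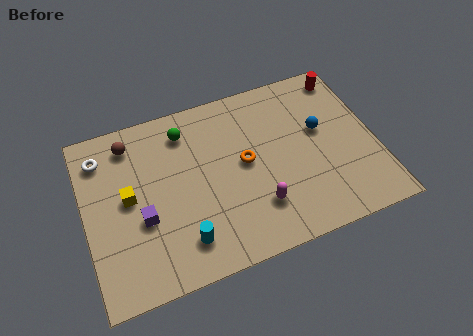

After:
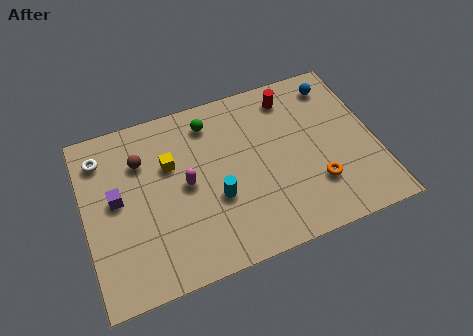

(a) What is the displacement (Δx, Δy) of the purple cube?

(-1.0, 1.3)

The purple cube was at about (2.4, 3.3) and moved to about (1.4, 4.6).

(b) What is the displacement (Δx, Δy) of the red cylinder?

(-2.5, -0.3)

The red cylinder was at about (11.8, 7.4) and moved to about (9.3, 7.1).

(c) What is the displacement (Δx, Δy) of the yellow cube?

(1.9, 1.0)

The yellow cube was at about (1.9, 4.5) and moved to about (3.8, 5.5).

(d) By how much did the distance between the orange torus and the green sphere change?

+2.8

Before: roughly 3.4 units apart; after: 6.2. That's 2.8 units further apart.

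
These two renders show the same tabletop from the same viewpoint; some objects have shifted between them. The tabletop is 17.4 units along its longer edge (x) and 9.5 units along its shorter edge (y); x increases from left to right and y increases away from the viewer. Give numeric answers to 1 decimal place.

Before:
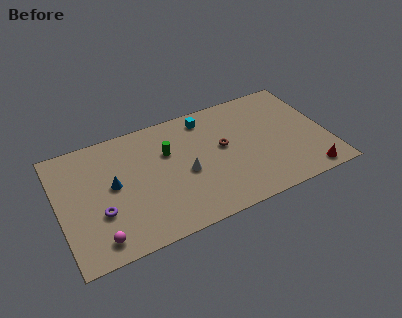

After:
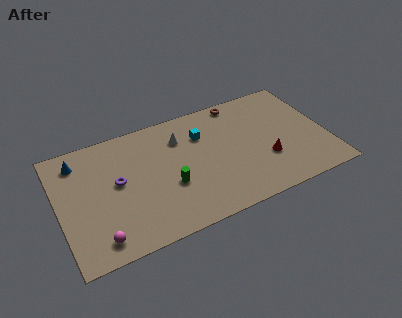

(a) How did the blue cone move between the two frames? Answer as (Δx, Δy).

(-2.0, 2.7)

The blue cone started near (3.5, 5.1) and ended near (1.5, 7.8).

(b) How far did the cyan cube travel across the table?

1.4

From (9.9, 8.1) to (9.5, 6.8), the cyan cube covered √(0.4² + 1.3²) ≈ 1.4 units.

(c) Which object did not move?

the magenta sphere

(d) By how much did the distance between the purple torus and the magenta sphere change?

+2.2

They were about 1.9 units apart before and 4.1 after — 2.2 units further apart.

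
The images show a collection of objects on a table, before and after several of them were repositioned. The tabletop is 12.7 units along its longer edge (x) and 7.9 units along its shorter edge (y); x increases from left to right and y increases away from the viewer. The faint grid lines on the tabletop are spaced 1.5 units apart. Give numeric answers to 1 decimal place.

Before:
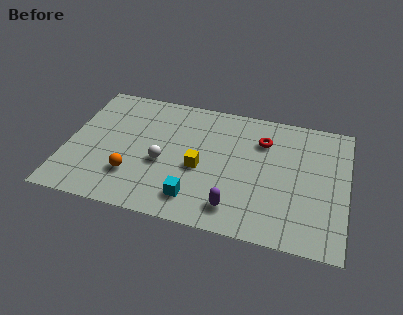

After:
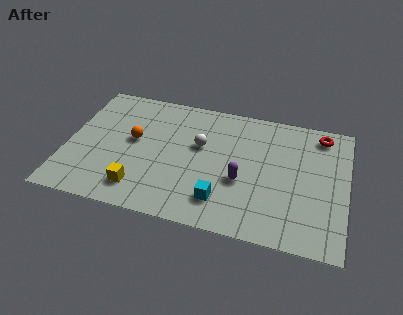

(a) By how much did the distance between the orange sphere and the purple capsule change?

+0.4

The distance was about 4.8 in the first image and 5.2 in the second, so they moved 0.4 units further apart.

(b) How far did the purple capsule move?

1.7

The purple capsule was near (7.8, 1.4) before and (8.0, 3.1) after, so it travelled √(0.2² + 1.7²) ≈ 1.7 units.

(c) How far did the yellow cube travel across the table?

3.2

From (6.1, 3.4) to (3.5, 1.5), the yellow cube covered √(2.6² + 1.9²) ≈ 3.2 units.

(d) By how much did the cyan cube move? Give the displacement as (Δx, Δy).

(1.2, 0.2)

From the two frames, the cyan cube sits at roughly (6.0, 1.5) before and (7.2, 1.7) after.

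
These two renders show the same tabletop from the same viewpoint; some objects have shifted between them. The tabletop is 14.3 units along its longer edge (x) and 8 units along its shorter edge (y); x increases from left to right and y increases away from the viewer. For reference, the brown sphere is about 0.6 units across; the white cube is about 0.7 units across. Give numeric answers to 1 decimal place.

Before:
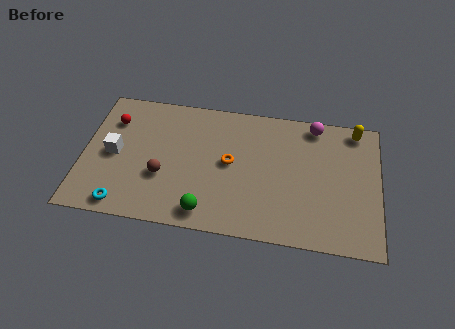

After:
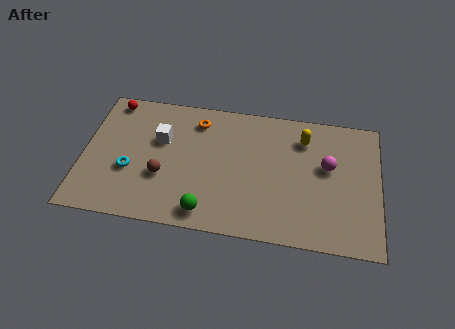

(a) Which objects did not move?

the brown sphere and the green sphere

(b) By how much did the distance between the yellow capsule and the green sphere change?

-2.4

The distance was about 9.2 in the first image and 6.8 in the second, so they moved 2.4 units closer together.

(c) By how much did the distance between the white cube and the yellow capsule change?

-5.0

They were about 12.0 units apart before and 7.0 after — 5.0 units closer together.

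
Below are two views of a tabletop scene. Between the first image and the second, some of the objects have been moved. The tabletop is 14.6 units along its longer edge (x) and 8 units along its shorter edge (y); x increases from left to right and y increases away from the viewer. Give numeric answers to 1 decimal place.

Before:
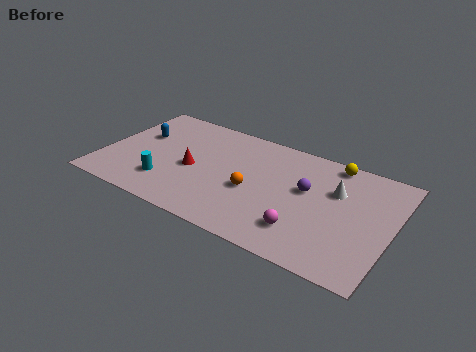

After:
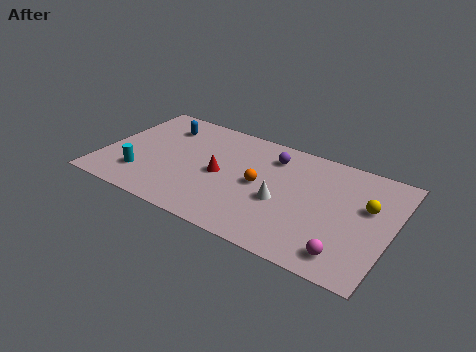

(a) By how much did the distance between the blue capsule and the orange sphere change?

-0.5

They were about 6.3 units apart before and 5.8 after — 0.5 units closer together.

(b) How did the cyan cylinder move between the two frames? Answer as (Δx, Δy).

(-1.3, 0.0)

The cyan cylinder was at about (3.5, 2.0) and moved to about (2.2, 2.0).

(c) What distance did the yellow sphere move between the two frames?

3.0

The yellow sphere was near (11.3, 7.2) before and (13.3, 4.9) after, so it travelled √(2.0² + 2.3²) ≈ 3.0 units.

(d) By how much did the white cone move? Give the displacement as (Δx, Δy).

(-2.5, -2.0)

The white cone was at about (11.7, 5.3) and moved to about (9.2, 3.3).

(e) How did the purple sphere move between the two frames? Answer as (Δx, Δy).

(-2.0, 1.6)

From the two frames, the purple sphere sits at roughly (10.3, 4.7) before and (8.3, 6.3) after.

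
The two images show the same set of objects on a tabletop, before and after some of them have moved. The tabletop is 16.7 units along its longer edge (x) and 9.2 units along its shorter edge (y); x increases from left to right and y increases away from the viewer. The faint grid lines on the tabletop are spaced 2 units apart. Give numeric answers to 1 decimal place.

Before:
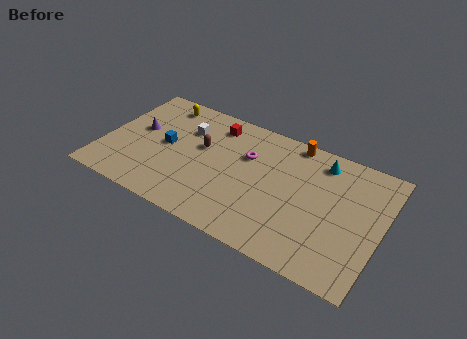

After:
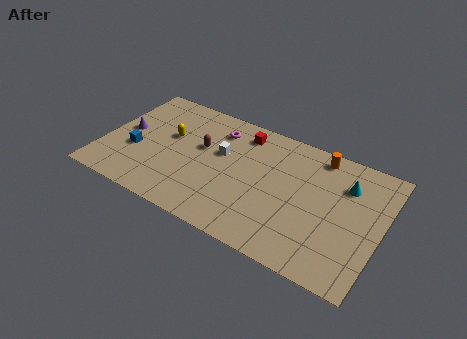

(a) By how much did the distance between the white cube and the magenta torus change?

-2.0

They were about 3.8 units apart before and 1.8 after — 2.0 units closer together.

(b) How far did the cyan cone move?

1.9

From (12.8, 7.7) to (14.4, 6.7), the cyan cone covered √(1.6² + 1.0²) ≈ 1.9 units.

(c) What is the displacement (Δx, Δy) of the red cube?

(1.7, 0.1)

The red cube started near (6.3, 7.6) and ended near (8.0, 7.7).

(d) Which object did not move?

the brown capsule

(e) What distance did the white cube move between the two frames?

2.5

The white cube was near (4.7, 6.5) before and (7.0, 5.6) after, so it travelled √(2.3² + 0.9²) ≈ 2.5 units.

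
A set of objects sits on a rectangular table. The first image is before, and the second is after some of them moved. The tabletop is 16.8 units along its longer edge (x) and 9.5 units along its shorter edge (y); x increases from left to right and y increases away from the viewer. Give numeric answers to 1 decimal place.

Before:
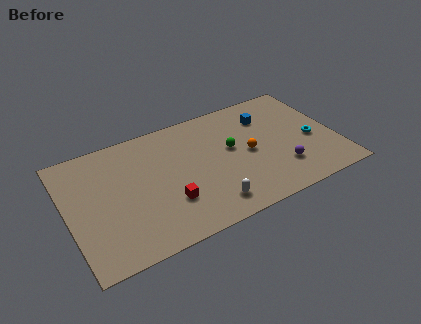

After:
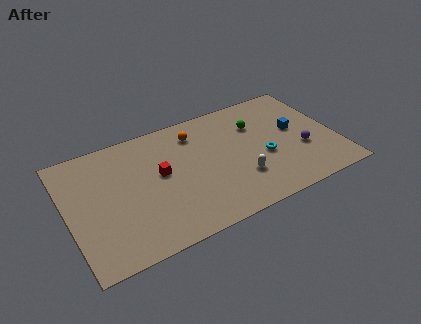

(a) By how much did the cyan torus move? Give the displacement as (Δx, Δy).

(-3.1, -0.2)

The cyan torus started near (15.3, 4.1) and ended near (12.2, 3.9).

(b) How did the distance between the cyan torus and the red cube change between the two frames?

-2.8

The distance was about 9.4 in the first image and 6.6 in the second, so they moved 2.8 units closer together.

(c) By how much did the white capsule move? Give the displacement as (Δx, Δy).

(2.1, 1.2)

From the two frames, the white capsule sits at roughly (8.4, 1.6) before and (10.5, 2.8) after.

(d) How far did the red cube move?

2.4

From (6.0, 2.9) to (5.8, 5.3), the red cube covered √(0.2² + 2.4²) ≈ 2.4 units.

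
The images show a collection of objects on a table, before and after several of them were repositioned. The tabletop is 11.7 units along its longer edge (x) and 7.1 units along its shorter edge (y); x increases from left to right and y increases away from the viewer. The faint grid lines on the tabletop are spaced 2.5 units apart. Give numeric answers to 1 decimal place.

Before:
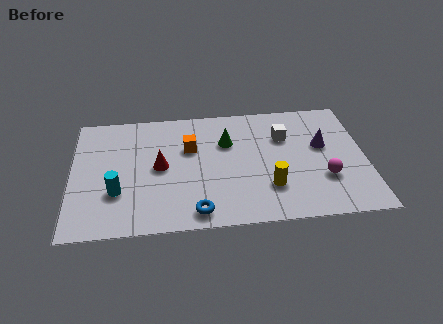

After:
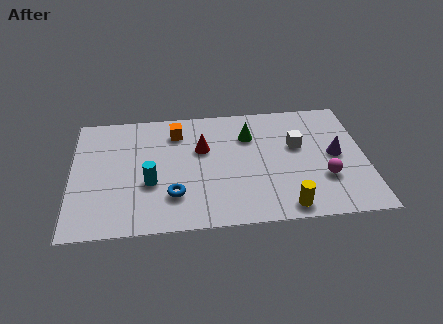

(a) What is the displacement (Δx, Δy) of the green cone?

(0.9, 0.3)

The green cone was at about (6.2, 4.8) and moved to about (7.1, 5.1).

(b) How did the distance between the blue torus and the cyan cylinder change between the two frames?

-2.2

Before: roughly 3.4 units apart; after: 1.2. That's 2.2 units closer together.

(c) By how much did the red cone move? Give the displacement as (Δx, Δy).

(1.7, 0.9)

The red cone was at about (3.5, 3.6) and moved to about (5.2, 4.5).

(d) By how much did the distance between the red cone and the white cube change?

-1.4

Before: roughly 5.2 units apart; after: 3.8. That's 1.4 units closer together.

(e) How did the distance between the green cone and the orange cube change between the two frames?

+1.4

Before: roughly 1.5 units apart; after: 2.9. That's 1.4 units further apart.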